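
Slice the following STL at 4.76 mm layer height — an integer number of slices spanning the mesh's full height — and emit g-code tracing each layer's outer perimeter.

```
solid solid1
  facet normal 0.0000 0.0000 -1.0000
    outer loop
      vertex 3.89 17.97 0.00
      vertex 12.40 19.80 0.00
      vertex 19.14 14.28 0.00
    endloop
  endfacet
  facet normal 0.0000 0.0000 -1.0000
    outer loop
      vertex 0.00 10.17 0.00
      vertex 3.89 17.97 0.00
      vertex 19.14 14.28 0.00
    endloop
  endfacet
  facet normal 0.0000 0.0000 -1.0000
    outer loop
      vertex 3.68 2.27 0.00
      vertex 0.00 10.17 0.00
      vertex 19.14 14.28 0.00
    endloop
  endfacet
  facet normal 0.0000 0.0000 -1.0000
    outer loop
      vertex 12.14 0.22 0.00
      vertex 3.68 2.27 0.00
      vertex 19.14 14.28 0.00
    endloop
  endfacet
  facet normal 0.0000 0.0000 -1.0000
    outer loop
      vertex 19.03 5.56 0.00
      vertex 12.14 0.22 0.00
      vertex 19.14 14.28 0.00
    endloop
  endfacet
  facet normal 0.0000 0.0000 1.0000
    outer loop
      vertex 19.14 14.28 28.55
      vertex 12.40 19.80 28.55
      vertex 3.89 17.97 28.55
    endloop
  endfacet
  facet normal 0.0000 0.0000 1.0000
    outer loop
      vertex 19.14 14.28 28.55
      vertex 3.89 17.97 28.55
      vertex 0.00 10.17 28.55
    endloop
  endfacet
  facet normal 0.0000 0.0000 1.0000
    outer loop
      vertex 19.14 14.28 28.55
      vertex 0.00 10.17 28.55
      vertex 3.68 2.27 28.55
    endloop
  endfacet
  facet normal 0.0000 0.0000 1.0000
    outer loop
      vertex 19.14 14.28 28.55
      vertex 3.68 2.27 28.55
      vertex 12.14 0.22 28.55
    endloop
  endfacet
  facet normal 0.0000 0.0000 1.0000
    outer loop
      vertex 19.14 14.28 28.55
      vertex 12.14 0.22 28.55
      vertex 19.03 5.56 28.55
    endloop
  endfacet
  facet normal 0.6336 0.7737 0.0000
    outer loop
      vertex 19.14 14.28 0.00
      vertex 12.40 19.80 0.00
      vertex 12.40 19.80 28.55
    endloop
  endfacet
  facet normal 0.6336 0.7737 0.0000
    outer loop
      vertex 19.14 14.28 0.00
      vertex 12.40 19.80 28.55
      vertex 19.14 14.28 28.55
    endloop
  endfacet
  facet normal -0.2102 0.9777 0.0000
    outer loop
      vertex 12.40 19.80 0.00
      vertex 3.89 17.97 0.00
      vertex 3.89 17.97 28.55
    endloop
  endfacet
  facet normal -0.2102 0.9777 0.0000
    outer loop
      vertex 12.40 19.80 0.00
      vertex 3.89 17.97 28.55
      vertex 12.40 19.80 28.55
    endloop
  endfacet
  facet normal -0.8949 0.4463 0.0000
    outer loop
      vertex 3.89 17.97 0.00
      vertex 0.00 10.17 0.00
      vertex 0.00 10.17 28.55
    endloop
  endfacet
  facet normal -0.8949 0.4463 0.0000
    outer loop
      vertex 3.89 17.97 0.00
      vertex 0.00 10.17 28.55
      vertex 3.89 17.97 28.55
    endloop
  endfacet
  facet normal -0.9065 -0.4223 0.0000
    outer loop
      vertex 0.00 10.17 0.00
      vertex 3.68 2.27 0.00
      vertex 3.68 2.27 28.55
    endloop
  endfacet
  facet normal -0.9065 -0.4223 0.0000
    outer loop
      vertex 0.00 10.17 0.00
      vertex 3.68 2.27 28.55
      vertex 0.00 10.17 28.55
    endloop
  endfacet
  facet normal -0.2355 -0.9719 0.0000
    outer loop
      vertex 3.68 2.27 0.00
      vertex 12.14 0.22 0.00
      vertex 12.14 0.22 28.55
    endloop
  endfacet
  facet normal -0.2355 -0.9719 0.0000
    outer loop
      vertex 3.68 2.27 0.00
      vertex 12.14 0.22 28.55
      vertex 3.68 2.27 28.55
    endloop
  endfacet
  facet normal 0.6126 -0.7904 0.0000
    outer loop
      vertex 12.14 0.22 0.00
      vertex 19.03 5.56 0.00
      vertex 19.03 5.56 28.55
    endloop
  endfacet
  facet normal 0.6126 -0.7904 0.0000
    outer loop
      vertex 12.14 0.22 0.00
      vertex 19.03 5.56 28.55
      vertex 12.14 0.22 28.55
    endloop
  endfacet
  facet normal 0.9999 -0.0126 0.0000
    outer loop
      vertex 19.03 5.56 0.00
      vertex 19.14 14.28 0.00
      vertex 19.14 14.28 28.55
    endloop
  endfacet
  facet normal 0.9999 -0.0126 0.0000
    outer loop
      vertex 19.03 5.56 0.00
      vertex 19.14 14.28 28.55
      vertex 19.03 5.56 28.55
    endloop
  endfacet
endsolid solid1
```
; perimeter-only toolpath
G21 ; units = mm
G90 ; absolute positioning
G28 ; home
; layer 1
G0 Z4.76
G0 X19.14 Y14.28
G1 X12.40 Y19.80
G1 X3.89 Y17.97
G1 X0.00 Y10.17
G1 X3.68 Y2.27
G1 X12.14 Y0.22
G1 X19.03 Y5.56
G1 X19.14 Y14.28
; layer 2
G0 Z9.52
G0 X19.14 Y14.28
G1 X12.40 Y19.80
G1 X3.89 Y17.97
G1 X0.00 Y10.17
G1 X3.68 Y2.27
G1 X12.14 Y0.22
G1 X19.03 Y5.56
G1 X19.14 Y14.28
; layer 3
G0 Z14.28
G0 X19.14 Y14.28
G1 X12.40 Y19.80
G1 X3.89 Y17.97
G1 X0.00 Y10.17
G1 X3.68 Y2.27
G1 X12.14 Y0.22
G1 X19.03 Y5.56
G1 X19.14 Y14.28
; layer 4
G0 Z19.03
G0 X19.14 Y14.28
G1 X12.40 Y19.80
G1 X3.89 Y17.97
G1 X0.00 Y10.17
G1 X3.68 Y2.27
G1 X12.14 Y0.22
G1 X19.03 Y5.56
G1 X19.14 Y14.28
; layer 5
G0 Z23.79
G0 X19.14 Y14.28
G1 X12.40 Y19.80
G1 X3.89 Y17.97
G1 X0.00 Y10.17
G1 X3.68 Y2.27
G1 X12.14 Y0.22
G1 X19.03 Y5.56
G1 X19.14 Y14.28
; layer 6
G0 Z28.55
G0 X19.14 Y14.28
G1 X12.40 Y19.80
G1 X3.89 Y17.97
G1 X0.00 Y10.17
G1 X3.68 Y2.27
G1 X12.14 Y0.22
G1 X19.03 Y5.56
G1 X19.14 Y14.28
M2 ; end

The solid is a regular 7-sided prism (a cylinder approximated with 7 flat sides), circumscribed radius ≈ 10 mm, height ≈ 28.6 mm. Slicing at Δz = 4.76 mm — 6 equal slices spanning the solid's height, so layer i sits at z = i·h/6 — gives 6 non-empty perimeters. Each is a 7-segment closed polygon; G0 lifts to the layer z and rapids to the start vertex, then G1 traces the edges.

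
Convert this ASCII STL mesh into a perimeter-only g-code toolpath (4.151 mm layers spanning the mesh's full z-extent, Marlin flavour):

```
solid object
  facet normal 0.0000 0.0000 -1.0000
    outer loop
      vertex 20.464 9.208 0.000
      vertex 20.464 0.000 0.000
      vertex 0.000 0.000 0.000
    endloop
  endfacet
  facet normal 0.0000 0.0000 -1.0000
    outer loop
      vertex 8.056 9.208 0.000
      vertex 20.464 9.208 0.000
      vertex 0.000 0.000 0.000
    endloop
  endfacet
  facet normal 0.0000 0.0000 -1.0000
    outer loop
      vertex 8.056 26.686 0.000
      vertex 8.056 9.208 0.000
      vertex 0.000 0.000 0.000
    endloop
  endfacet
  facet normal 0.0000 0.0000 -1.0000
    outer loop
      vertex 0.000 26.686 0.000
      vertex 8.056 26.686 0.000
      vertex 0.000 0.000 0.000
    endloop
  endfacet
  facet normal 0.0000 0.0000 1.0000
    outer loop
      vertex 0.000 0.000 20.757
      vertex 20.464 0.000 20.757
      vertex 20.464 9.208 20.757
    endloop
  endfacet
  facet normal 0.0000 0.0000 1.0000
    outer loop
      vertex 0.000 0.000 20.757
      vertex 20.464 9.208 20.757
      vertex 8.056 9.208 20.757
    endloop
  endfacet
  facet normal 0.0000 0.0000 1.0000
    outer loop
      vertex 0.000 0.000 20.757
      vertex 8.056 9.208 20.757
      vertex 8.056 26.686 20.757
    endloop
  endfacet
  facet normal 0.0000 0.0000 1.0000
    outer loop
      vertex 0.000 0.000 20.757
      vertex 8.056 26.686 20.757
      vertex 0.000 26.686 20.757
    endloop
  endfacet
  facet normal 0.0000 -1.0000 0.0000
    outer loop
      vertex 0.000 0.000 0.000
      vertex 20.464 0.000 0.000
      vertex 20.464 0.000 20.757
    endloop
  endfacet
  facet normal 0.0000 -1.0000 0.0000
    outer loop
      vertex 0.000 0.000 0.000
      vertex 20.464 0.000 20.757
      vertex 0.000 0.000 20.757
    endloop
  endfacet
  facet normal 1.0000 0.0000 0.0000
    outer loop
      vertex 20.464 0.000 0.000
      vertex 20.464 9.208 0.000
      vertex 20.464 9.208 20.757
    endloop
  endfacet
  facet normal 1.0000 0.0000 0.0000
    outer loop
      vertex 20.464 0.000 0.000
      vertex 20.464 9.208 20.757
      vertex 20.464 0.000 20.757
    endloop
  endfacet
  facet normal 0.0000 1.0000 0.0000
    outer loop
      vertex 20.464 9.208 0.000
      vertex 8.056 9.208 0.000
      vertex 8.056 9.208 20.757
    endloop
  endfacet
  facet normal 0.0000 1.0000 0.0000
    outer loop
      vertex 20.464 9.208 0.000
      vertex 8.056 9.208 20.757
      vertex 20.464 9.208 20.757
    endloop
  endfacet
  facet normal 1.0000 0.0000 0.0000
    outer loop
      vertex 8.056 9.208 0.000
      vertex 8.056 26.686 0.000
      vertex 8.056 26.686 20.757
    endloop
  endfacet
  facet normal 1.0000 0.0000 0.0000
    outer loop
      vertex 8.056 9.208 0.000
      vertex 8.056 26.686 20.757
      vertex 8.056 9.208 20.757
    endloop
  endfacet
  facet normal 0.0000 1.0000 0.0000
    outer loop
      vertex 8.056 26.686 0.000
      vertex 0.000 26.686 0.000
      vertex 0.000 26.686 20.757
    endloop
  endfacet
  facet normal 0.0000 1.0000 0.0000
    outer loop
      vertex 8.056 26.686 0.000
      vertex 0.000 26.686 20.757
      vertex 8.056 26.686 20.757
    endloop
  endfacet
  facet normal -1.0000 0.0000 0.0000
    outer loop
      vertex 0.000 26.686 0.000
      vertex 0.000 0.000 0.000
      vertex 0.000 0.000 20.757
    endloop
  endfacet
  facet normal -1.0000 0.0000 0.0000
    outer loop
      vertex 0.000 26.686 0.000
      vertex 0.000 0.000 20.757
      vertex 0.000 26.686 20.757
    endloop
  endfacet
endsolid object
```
; perimeter-only toolpath
G21 ; units = mm
G90 ; absolute positioning
G28 ; home
; layer 1
G0 Z4.151
G0 X0.000 Y0.000
G1 X20.464 Y0.000
G1 X20.464 Y9.208
G1 X8.056 Y9.208
G1 X8.056 Y26.686
G1 X0.000 Y26.686
G1 X0.000 Y0.000
; layer 2
G0 Z8.303
G0 X0.000 Y0.000
G1 X20.464 Y0.000
G1 X20.464 Y9.208
G1 X8.056 Y9.208
G1 X8.056 Y26.686
G1 X0.000 Y26.686
G1 X0.000 Y0.000
; layer 3
G0 Z12.454
G0 X0.000 Y0.000
G1 X20.464 Y0.000
G1 X20.464 Y9.208
G1 X8.056 Y9.208
G1 X8.056 Y26.686
G1 X0.000 Y26.686
G1 X0.000 Y0.000
; layer 4
G0 Z16.606
G0 X0.000 Y0.000
G1 X20.464 Y0.000
G1 X20.464 Y9.208
G1 X8.056 Y9.208
G1 X8.056 Y26.686
G1 X0.000 Y26.686
G1 X0.000 Y0.000
; layer 5
G0 Z20.757
G0 X0.000 Y0.000
G1 X20.464 Y0.000
G1 X20.464 Y9.208
G1 X8.056 Y9.208
G1 X8.056 Y26.686
G1 X0.000 Y26.686
G1 X0.000 Y0.000
M2 ; end

The solid is an L-shaped prism: outer 20.5 × 26.7 mm, arm thicknesses ≈ 9.21 mm (horizontal) and 8.06 mm (vertical), extruded 20.8 mm in z. Slicing at Δz = 4.151 mm — 5 equal slices spanning the solid's height, so layer i sits at z = i·h/5 — gives 5 non-empty perimeters. Each is a 6-segment closed polygon; G0 lifts to the layer z and rapids to the start vertex, then G1 traces the edges.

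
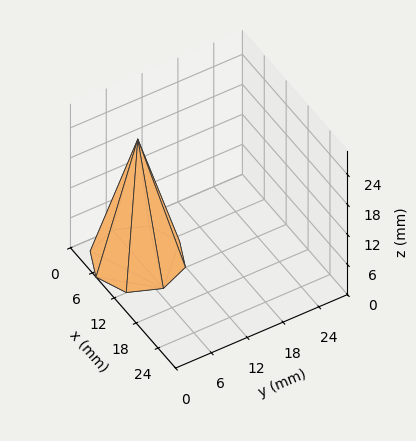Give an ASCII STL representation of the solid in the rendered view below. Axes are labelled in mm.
Reading the render: the shape is a regular 8-sided pyramid, base circumscribed radius ≈ 7 mm, apex at z ≈ 24 mm (dimensions read to the nearest mm from the axis ticks). For the STL, each face is triangulated and given an outward normal.

solid part
  facet normal 0.0000 0.0000 -1.0000
    outer loop
      vertex 7.00 14.00 0.00
      vertex 11.95 11.95 0.00
      vertex 14.00 7.00 0.00
    endloop
  endfacet
  facet normal 0.0000 0.0000 -1.0000
    outer loop
      vertex 2.05 11.95 0.00
      vertex 7.00 14.00 0.00
      vertex 14.00 7.00 0.00
    endloop
  endfacet
  facet normal 0.0000 0.0000 -1.0000
    outer loop
      vertex 0.00 7.00 0.00
      vertex 2.05 11.95 0.00
      vertex 14.00 7.00 0.00
    endloop
  endfacet
  facet normal 0.0000 0.0000 -1.0000
    outer loop
      vertex 2.05 2.05 0.00
      vertex 0.00 7.00 0.00
      vertex 14.00 7.00 0.00
    endloop
  endfacet
  facet normal 0.0000 0.0000 -1.0000
    outer loop
      vertex 7.00 0.00 0.00
      vertex 2.05 2.05 0.00
      vertex 14.00 7.00 0.00
    endloop
  endfacet
  facet normal 0.0000 0.0000 -1.0000
    outer loop
      vertex 11.95 2.05 0.00
      vertex 7.00 0.00 0.00
      vertex 14.00 7.00 0.00
    endloop
  endfacet
  facet normal 0.8921 0.3694 0.2602
    outer loop
      vertex 14.00 7.00 0.00
      vertex 11.95 11.95 0.00
      vertex 7.00 7.00 24.00
    endloop
  endfacet
  facet normal 0.3694 0.8921 0.2602
    outer loop
      vertex 11.95 11.95 0.00
      vertex 7.00 14.00 0.00
      vertex 7.00 7.00 24.00
    endloop
  endfacet
  facet normal -0.3694 0.8921 0.2602
    outer loop
      vertex 7.00 14.00 0.00
      vertex 2.05 11.95 0.00
      vertex 7.00 7.00 24.00
    endloop
  endfacet
  facet normal -0.8921 0.3694 0.2602
    outer loop
      vertex 2.05 11.95 0.00
      vertex 0.00 7.00 0.00
      vertex 7.00 7.00 24.00
    endloop
  endfacet
  facet normal -0.8921 -0.3694 0.2602
    outer loop
      vertex 0.00 7.00 0.00
      vertex 2.05 2.05 0.00
      vertex 7.00 7.00 24.00
    endloop
  endfacet
  facet normal -0.3694 -0.8921 0.2602
    outer loop
      vertex 2.05 2.05 0.00
      vertex 7.00 0.00 0.00
      vertex 7.00 7.00 24.00
    endloop
  endfacet
  facet normal 0.3694 -0.8921 0.2602
    outer loop
      vertex 7.00 0.00 0.00
      vertex 11.95 2.05 0.00
      vertex 7.00 7.00 24.00
    endloop
  endfacet
  facet normal 0.8921 -0.3694 0.2602
    outer loop
      vertex 11.95 2.05 0.00
      vertex 14.00 7.00 0.00
      vertex 7.00 7.00 24.00
    endloop
  endfacet
endsolid part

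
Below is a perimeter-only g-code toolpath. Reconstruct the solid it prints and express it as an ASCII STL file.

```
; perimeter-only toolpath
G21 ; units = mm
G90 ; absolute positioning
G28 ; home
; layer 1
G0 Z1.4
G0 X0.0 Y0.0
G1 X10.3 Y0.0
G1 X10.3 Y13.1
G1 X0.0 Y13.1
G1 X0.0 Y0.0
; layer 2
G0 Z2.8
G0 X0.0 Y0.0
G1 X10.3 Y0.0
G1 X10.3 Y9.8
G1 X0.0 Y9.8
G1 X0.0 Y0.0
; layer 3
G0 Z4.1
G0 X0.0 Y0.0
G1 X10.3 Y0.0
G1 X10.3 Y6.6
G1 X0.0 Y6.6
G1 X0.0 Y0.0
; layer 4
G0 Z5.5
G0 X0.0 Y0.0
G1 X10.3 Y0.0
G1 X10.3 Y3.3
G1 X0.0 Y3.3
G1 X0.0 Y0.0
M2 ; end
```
solid part
  facet normal 0.0000 0.0000 -1.0000
    outer loop
      vertex 10.3 16.4 0.0
      vertex 10.3 0.0 0.0
      vertex 0.0 0.0 0.0
    endloop
  endfacet
  facet normal 0.0000 0.0000 -1.0000
    outer loop
      vertex 0.0 16.4 0.0
      vertex 10.3 16.4 0.0
      vertex 0.0 0.0 0.0
    endloop
  endfacet
  facet normal 0.0000 -1.0000 0.0000
    outer loop
      vertex 0.0 0.0 0.0
      vertex 10.3 0.0 0.0
      vertex 10.3 0.0 6.9
    endloop
  endfacet
  facet normal 0.0000 -1.0000 0.0000
    outer loop
      vertex 0.0 0.0 0.0
      vertex 10.3 0.0 6.9
      vertex 0.0 0.0 6.9
    endloop
  endfacet
  facet normal 0.0000 0.3878 0.9217
    outer loop
      vertex 0.0 0.0 6.9
      vertex 10.3 0.0 6.9
      vertex 10.3 16.4 0.0
    endloop
  endfacet
  facet normal 0.0000 0.3878 0.9217
    outer loop
      vertex 0.0 0.0 6.9
      vertex 10.3 16.4 0.0
      vertex 0.0 16.4 0.0
    endloop
  endfacet
  facet normal -1.0000 0.0000 0.0000
    outer loop
      vertex 0.0 0.0 6.9
      vertex 0.0 16.4 0.0
      vertex 0.0 0.0 0.0
    endloop
  endfacet
  facet normal 1.0000 0.0000 0.0000
    outer loop
      vertex 10.3 0.0 0.0
      vertex 10.3 16.4 0.0
      vertex 10.3 0.0 6.9
    endloop
  endfacet
endsolid part

The G0 Z moves step by Δz≈1.4 mm. The G1 loops shrink linearly with z, so the solid tapers from its base footprint up to z≈6.9. Closing with a flat bottom cap and the tapered top and triangulating gives 8 facets — a wedge (ramp): 10.3 × 16.4 mm base, rising to 6.9 mm along the y=0 edge and sloping linearly to z=0 at y=16.4.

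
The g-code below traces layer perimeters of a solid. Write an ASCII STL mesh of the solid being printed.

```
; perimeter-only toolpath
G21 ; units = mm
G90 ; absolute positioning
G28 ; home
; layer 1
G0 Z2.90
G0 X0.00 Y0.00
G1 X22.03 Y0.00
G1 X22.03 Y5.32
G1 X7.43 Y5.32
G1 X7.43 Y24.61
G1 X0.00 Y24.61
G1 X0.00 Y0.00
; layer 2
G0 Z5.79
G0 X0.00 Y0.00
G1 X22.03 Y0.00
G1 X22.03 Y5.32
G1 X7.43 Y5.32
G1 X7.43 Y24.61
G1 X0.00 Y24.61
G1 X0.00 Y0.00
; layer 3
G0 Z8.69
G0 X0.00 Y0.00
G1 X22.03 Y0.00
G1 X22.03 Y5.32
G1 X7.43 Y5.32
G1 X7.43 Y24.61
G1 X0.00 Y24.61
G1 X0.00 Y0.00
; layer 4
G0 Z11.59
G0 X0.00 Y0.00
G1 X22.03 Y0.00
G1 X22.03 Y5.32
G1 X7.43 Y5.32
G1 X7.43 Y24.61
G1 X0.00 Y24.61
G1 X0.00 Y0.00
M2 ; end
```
solid part
  facet normal 0.0000 0.0000 -1.0000
    outer loop
      vertex 22.03 5.32 0.00
      vertex 22.03 0.00 0.00
      vertex 0.00 0.00 0.00
    endloop
  endfacet
  facet normal 0.0000 0.0000 -1.0000
    outer loop
      vertex 7.43 5.32 0.00
      vertex 22.03 5.32 0.00
      vertex 0.00 0.00 0.00
    endloop
  endfacet
  facet normal 0.0000 0.0000 -1.0000
    outer loop
      vertex 7.43 24.61 0.00
      vertex 7.43 5.32 0.00
      vertex 0.00 0.00 0.00
    endloop
  endfacet
  facet normal 0.0000 0.0000 -1.0000
    outer loop
      vertex 0.00 24.61 0.00
      vertex 7.43 24.61 0.00
      vertex 0.00 0.00 0.00
    endloop
  endfacet
  facet normal 0.0000 0.0000 1.0000
    outer loop
      vertex 0.00 0.00 11.59
      vertex 22.03 0.00 11.59
      vertex 22.03 5.32 11.59
    endloop
  endfacet
  facet normal 0.0000 0.0000 1.0000
    outer loop
      vertex 0.00 0.00 11.59
      vertex 22.03 5.32 11.59
      vertex 7.43 5.32 11.59
    endloop
  endfacet
  facet normal 0.0000 0.0000 1.0000
    outer loop
      vertex 0.00 0.00 11.59
      vertex 7.43 5.32 11.59
      vertex 7.43 24.61 11.59
    endloop
  endfacet
  facet normal 0.0000 0.0000 1.0000
    outer loop
      vertex 0.00 0.00 11.59
      vertex 7.43 24.61 11.59
      vertex 0.00 24.61 11.59
    endloop
  endfacet
  facet normal 0.0000 -1.0000 0.0000
    outer loop
      vertex 0.00 0.00 0.00
      vertex 22.03 0.00 0.00
      vertex 22.03 0.00 11.59
    endloop
  endfacet
  facet normal 0.0000 -1.0000 0.0000
    outer loop
      vertex 0.00 0.00 0.00
      vertex 22.03 0.00 11.59
      vertex 0.00 0.00 11.59
    endloop
  endfacet
  facet normal 1.0000 0.0000 0.0000
    outer loop
      vertex 22.03 0.00 0.00
      vertex 22.03 5.32 0.00
      vertex 22.03 5.32 11.59
    endloop
  endfacet
  facet normal 1.0000 0.0000 0.0000
    outer loop
      vertex 22.03 0.00 0.00
      vertex 22.03 5.32 11.59
      vertex 22.03 0.00 11.59
    endloop
  endfacet
  facet normal 0.0000 1.0000 0.0000
    outer loop
      vertex 22.03 5.32 0.00
      vertex 7.43 5.32 0.00
      vertex 7.43 5.32 11.59
    endloop
  endfacet
  facet normal 0.0000 1.0000 0.0000
    outer loop
      vertex 22.03 5.32 0.00
      vertex 7.43 5.32 11.59
      vertex 22.03 5.32 11.59
    endloop
  endfacet
  facet normal 1.0000 0.0000 0.0000
    outer loop
      vertex 7.43 5.32 0.00
      vertex 7.43 24.61 0.00
      vertex 7.43 24.61 11.59
    endloop
  endfacet
  facet normal 1.0000 0.0000 0.0000
    outer loop
      vertex 7.43 5.32 0.00
      vertex 7.43 24.61 11.59
      vertex 7.43 5.32 11.59
    endloop
  endfacet
  facet normal 0.0000 1.0000 0.0000
    outer loop
      vertex 7.43 24.61 0.00
      vertex 0.00 24.61 0.00
      vertex 0.00 24.61 11.59
    endloop
  endfacet
  facet normal 0.0000 1.0000 0.0000
    outer loop
      vertex 7.43 24.61 0.00
      vertex 0.00 24.61 11.59
      vertex 7.43 24.61 11.59
    endloop
  endfacet
  facet normal -1.0000 0.0000 0.0000
    outer loop
      vertex 0.00 24.61 0.00
      vertex 0.00 0.00 0.00
      vertex 0.00 0.00 11.59
    endloop
  endfacet
  facet normal -1.0000 0.0000 0.0000
    outer loop
      vertex 0.00 24.61 0.00
      vertex 0.00 0.00 11.59
      vertex 0.00 24.61 11.59
    endloop
  endfacet
endsolid part

The G0 Z moves step by Δz≈2.90 mm. Every layer's G1 loop is the same polygon, so the solid is a straight extrusion of it from z=0 to z≈11.6. Closing with flat bottom and top caps and triangulating gives 20 facets — an L-shaped prism: outer 22 × 24.6 mm, arm thicknesses ≈ 5.32 mm (horizontal) and 7.43 mm (vertical), extruded 11.6 mm in z.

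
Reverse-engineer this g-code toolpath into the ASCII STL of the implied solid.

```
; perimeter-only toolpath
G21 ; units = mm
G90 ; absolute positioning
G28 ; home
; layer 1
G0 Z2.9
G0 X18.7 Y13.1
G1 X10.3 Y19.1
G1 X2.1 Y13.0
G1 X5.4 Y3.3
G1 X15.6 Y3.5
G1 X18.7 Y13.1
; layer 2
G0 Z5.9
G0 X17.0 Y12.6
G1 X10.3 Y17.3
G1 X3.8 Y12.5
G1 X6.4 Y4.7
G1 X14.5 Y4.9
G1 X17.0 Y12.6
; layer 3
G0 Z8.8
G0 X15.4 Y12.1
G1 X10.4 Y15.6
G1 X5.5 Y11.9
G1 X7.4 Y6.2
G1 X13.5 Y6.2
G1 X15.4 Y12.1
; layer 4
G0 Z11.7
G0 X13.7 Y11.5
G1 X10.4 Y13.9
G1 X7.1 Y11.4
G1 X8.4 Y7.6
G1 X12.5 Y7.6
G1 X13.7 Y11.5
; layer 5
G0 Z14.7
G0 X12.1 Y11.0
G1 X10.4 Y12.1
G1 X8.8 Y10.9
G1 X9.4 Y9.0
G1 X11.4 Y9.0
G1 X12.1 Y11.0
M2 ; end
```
solid part
  facet normal 0.0000 0.0000 -1.0000
    outer loop
      vertex 0.5 13.5 0.0
      vertex 10.3 20.8 0.0
      vertex 20.3 13.7 0.0
    endloop
  endfacet
  facet normal 0.0000 0.0000 -1.0000
    outer loop
      vertex 4.4 1.9 0.0
      vertex 0.5 13.5 0.0
      vertex 20.3 13.7 0.0
    endloop
  endfacet
  facet normal 0.0000 0.0000 -1.0000
    outer loop
      vertex 16.6 2.1 0.0
      vertex 4.4 1.9 0.0
      vertex 20.3 13.7 0.0
    endloop
  endfacet
  facet normal 0.5222 0.7355 0.4317
    outer loop
      vertex 20.3 13.7 0.0
      vertex 10.3 20.8 0.0
      vertex 10.4 10.4 17.6
    endloop
  endfacet
  facet normal -0.5391 0.7238 0.4307
    outer loop
      vertex 10.3 20.8 0.0
      vertex 0.5 13.5 0.0
      vertex 10.4 10.4 17.6
    endloop
  endfacet
  facet normal -0.8555 -0.2876 0.4306
    outer loop
      vertex 0.5 13.5 0.0
      vertex 4.4 1.9 0.0
      vertex 10.4 10.4 17.6
    endloop
  endfacet
  facet normal 0.0148 -0.9023 0.4308
    outer loop
      vertex 4.4 1.9 0.0
      vertex 16.6 2.1 0.0
      vertex 10.4 10.4 17.6
    endloop
  endfacet
  facet normal 0.8593 -0.2741 0.4319
    outer loop
      vertex 16.6 2.1 0.0
      vertex 20.3 13.7 0.0
      vertex 10.4 10.4 17.6
    endloop
  endfacet
endsolid part

The G0 Z moves step by Δz≈2.9 mm. The G1 loops shrink linearly with z, so the solid tapers from its base footprint up to z≈17.6. Closing with a flat bottom cap and the tapered top and triangulating gives 8 facets — a regular 5-sided pyramid, base circumscribed radius ≈ 10.4 mm, apex at z ≈ 17.6 mm.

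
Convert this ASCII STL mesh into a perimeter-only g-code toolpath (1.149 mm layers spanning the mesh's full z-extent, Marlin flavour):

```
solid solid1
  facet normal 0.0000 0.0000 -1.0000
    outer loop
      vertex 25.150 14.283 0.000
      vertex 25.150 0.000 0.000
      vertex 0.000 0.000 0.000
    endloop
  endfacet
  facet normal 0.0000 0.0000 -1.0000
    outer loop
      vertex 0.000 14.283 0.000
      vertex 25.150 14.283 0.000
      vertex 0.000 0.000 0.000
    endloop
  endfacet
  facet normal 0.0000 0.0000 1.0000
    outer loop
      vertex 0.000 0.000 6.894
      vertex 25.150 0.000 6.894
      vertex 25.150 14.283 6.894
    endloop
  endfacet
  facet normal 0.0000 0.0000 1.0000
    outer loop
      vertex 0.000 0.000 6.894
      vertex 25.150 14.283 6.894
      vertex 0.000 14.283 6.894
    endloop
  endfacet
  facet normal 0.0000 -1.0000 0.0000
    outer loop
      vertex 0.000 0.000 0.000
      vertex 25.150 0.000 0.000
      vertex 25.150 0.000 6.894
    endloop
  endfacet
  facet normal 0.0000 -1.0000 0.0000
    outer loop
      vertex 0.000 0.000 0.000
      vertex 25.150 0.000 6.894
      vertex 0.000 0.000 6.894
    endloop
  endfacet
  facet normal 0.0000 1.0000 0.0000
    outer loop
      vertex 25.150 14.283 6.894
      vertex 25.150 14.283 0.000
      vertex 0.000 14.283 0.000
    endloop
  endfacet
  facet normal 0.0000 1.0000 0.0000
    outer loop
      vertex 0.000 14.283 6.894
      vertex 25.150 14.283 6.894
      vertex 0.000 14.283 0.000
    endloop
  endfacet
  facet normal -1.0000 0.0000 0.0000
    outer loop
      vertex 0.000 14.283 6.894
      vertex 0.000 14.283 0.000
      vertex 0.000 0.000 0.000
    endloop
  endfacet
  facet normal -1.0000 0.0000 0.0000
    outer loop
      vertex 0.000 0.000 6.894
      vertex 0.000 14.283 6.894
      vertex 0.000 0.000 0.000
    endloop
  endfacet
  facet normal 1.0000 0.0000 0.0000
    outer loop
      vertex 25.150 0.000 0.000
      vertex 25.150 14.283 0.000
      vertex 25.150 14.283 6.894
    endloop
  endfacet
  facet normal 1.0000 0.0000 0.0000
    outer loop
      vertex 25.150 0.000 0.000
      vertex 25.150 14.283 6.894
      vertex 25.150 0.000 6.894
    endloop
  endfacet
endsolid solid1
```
; perimeter-only toolpath
G21 ; units = mm
G90 ; absolute positioning
G28 ; home
; layer 1
G0 Z1.149
G0 X0.000 Y0.000
G1 X25.150 Y0.000
G1 X25.150 Y14.283
G1 X0.000 Y14.283
G1 X0.000 Y0.000
; layer 2
G0 Z2.298
G0 X0.000 Y0.000
G1 X25.150 Y0.000
G1 X25.150 Y14.283
G1 X0.000 Y14.283
G1 X0.000 Y0.000
; layer 3
G0 Z3.447
G0 X0.000 Y0.000
G1 X25.150 Y0.000
G1 X25.150 Y14.283
G1 X0.000 Y14.283
G1 X0.000 Y0.000
; layer 4
G0 Z4.596
G0 X0.000 Y0.000
G1 X25.150 Y0.000
G1 X25.150 Y14.283
G1 X0.000 Y14.283
G1 X0.000 Y0.000
; layer 5
G0 Z5.745
G0 X0.000 Y0.000
G1 X25.150 Y0.000
G1 X25.150 Y14.283
G1 X0.000 Y14.283
G1 X0.000 Y0.000
; layer 6
G0 Z6.894
G0 X0.000 Y0.000
G1 X25.150 Y0.000
G1 X25.150 Y14.283
G1 X0.000 Y14.283
G1 X0.000 Y0.000
M2 ; end

The solid is a rectangular box, roughly 25.1 × 14.3 mm footprint and 6.89 mm tall. Slicing at Δz = 1.149 mm — 6 equal slices spanning the solid's height, so layer i sits at z = i·h/6 — gives 6 non-empty perimeters. Each is a 4-segment closed polygon; G0 lifts to the layer z and rapids to the start vertex, then G1 traces the edges.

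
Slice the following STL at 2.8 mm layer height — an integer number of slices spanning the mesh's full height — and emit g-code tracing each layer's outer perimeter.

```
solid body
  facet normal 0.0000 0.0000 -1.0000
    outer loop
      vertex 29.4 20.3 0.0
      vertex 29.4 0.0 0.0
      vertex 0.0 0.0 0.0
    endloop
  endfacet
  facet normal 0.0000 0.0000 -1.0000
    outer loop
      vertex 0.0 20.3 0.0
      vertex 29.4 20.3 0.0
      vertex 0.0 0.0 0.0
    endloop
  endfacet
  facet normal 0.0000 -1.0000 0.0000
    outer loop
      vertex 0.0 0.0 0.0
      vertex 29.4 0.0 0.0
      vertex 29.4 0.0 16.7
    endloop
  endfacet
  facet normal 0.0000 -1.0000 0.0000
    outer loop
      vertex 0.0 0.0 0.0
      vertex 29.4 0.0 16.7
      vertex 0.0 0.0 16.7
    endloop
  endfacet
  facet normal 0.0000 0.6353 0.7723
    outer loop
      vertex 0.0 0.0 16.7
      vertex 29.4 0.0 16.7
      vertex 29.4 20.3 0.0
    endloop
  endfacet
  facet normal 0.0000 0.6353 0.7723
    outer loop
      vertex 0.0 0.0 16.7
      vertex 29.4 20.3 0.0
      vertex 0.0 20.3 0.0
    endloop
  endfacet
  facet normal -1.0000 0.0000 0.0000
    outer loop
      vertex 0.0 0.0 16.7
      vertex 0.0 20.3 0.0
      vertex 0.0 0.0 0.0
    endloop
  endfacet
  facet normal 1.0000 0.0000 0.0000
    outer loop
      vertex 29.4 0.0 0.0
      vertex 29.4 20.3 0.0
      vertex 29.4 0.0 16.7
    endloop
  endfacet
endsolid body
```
; perimeter-only toolpath
G21 ; units = mm
G90 ; absolute positioning
G28 ; home
; layer 1
G0 Z2.8
G0 X0.0 Y0.0
G1 X29.4 Y0.0
G1 X29.4 Y16.9
G1 X0.0 Y16.9
G1 X0.0 Y0.0
; layer 2
G0 Z5.6
G0 X0.0 Y0.0
G1 X29.4 Y0.0
G1 X29.4 Y13.5
G1 X0.0 Y13.5
G1 X0.0 Y0.0
; layer 3
G0 Z8.3
G0 X0.0 Y0.0
G1 X29.4 Y0.0
G1 X29.4 Y10.2
G1 X0.0 Y10.2
G1 X0.0 Y0.0
; layer 4
G0 Z11.1
G0 X0.0 Y0.0
G1 X29.4 Y0.0
G1 X29.4 Y6.8
G1 X0.0 Y6.8
G1 X0.0 Y0.0
; layer 5
G0 Z13.9
G0 X0.0 Y0.0
G1 X29.4 Y0.0
G1 X29.4 Y3.4
G1 X0.0 Y3.4
G1 X0.0 Y0.0
M2 ; end

The solid is a wedge (ramp): 29.4 × 20.3 mm base, rising to 16.7 mm along the y=0 edge and sloping linearly to z=0 at y=20.3. Slicing at Δz = 2.8 mm — 6 equal slices spanning the solid's height, so layer i sits at z = i·h/6 — gives 5 non-empty perimeters. Each is a 4-segment closed polygon; G0 lifts to the layer z and rapids to the start vertex, then G1 traces the edges. The cross-section shrinks linearly with z (the slice at the apex is degenerate and omitted).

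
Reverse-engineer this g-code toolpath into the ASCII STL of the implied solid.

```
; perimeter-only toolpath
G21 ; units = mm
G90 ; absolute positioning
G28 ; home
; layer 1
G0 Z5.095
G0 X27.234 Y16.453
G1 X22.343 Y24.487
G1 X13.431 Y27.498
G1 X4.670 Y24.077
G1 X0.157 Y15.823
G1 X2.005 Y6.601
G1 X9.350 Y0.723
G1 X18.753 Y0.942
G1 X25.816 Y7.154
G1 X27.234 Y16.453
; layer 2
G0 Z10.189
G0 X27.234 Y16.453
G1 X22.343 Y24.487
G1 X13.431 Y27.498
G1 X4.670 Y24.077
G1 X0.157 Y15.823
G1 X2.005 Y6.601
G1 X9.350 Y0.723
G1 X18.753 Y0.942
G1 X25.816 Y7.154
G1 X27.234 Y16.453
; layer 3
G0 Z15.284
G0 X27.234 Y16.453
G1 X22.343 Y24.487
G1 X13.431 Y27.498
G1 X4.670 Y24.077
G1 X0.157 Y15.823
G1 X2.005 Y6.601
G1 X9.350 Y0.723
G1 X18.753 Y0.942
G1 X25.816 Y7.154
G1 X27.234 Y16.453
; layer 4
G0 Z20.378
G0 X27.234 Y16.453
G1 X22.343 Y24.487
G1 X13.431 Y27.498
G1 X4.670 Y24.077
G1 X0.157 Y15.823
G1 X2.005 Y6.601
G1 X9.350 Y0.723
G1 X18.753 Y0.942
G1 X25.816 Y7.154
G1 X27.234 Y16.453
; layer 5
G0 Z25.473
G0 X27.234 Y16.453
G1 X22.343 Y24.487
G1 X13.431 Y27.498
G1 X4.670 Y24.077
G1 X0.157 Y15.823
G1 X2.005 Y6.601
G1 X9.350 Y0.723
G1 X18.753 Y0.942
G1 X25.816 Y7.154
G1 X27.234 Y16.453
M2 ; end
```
solid part
  facet normal 0.0000 0.0000 -1.0000
    outer loop
      vertex 13.431 27.498 0.000
      vertex 22.343 24.487 0.000
      vertex 27.234 16.453 0.000
    endloop
  endfacet
  facet normal 0.0000 0.0000 -1.0000
    outer loop
      vertex 4.670 24.077 0.000
      vertex 13.431 27.498 0.000
      vertex 27.234 16.453 0.000
    endloop
  endfacet
  facet normal 0.0000 0.0000 -1.0000
    outer loop
      vertex 0.157 15.823 0.000
      vertex 4.670 24.077 0.000
      vertex 27.234 16.453 0.000
    endloop
  endfacet
  facet normal 0.0000 0.0000 -1.0000
    outer loop
      vertex 2.005 6.601 0.000
      vertex 0.157 15.823 0.000
      vertex 27.234 16.453 0.000
    endloop
  endfacet
  facet normal 0.0000 0.0000 -1.0000
    outer loop
      vertex 9.350 0.723 0.000
      vertex 2.005 6.601 0.000
      vertex 27.234 16.453 0.000
    endloop
  endfacet
  facet normal 0.0000 0.0000 -1.0000
    outer loop
      vertex 18.753 0.942 0.000
      vertex 9.350 0.723 0.000
      vertex 27.234 16.453 0.000
    endloop
  endfacet
  facet normal 0.0000 0.0000 -1.0000
    outer loop
      vertex 25.816 7.154 0.000
      vertex 18.753 0.942 0.000
      vertex 27.234 16.453 0.000
    endloop
  endfacet
  facet normal 0.0000 0.0000 1.0000
    outer loop
      vertex 27.234 16.453 25.473
      vertex 22.343 24.487 25.473
      vertex 13.431 27.498 25.473
    endloop
  endfacet
  facet normal 0.0000 0.0000 1.0000
    outer loop
      vertex 27.234 16.453 25.473
      vertex 13.431 27.498 25.473
      vertex 4.670 24.077 25.473
    endloop
  endfacet
  facet normal 0.0000 0.0000 1.0000
    outer loop
      vertex 27.234 16.453 25.473
      vertex 4.670 24.077 25.473
      vertex 0.157 15.823 25.473
    endloop
  endfacet
  facet normal 0.0000 0.0000 1.0000
    outer loop
      vertex 27.234 16.453 25.473
      vertex 0.157 15.823 25.473
      vertex 2.005 6.601 25.473
    endloop
  endfacet
  facet normal 0.0000 0.0000 1.0000
    outer loop
      vertex 27.234 16.453 25.473
      vertex 2.005 6.601 25.473
      vertex 9.350 0.723 25.473
    endloop
  endfacet
  facet normal 0.0000 0.0000 1.0000
    outer loop
      vertex 27.234 16.453 25.473
      vertex 9.350 0.723 25.473
      vertex 18.753 0.942 25.473
    endloop
  endfacet
  facet normal 0.0000 0.0000 1.0000
    outer loop
      vertex 27.234 16.453 25.473
      vertex 18.753 0.942 25.473
      vertex 25.816 7.154 25.473
    endloop
  endfacet
  facet normal 0.8542 0.5200 0.0000
    outer loop
      vertex 27.234 16.453 0.000
      vertex 22.343 24.487 0.000
      vertex 22.343 24.487 25.473
    endloop
  endfacet
  facet normal 0.8542 0.5200 0.0000
    outer loop
      vertex 27.234 16.453 0.000
      vertex 22.343 24.487 25.473
      vertex 27.234 16.453 25.473
    endloop
  endfacet
  facet normal 0.3201 0.9474 0.0000
    outer loop
      vertex 22.343 24.487 0.000
      vertex 13.431 27.498 0.000
      vertex 13.431 27.498 25.473
    endloop
  endfacet
  facet normal 0.3201 0.9474 0.0000
    outer loop
      vertex 22.343 24.487 0.000
      vertex 13.431 27.498 25.473
      vertex 22.343 24.487 25.473
    endloop
  endfacet
  facet normal -0.3637 0.9315 0.0000
    outer loop
      vertex 13.431 27.498 0.000
      vertex 4.670 24.077 0.000
      vertex 4.670 24.077 25.473
    endloop
  endfacet
  facet normal -0.3637 0.9315 0.0000
    outer loop
      vertex 13.431 27.498 0.000
      vertex 4.670 24.077 25.473
      vertex 13.431 27.498 25.473
    endloop
  endfacet
  facet normal -0.8774 0.4797 0.0000
    outer loop
      vertex 4.670 24.077 0.000
      vertex 0.157 15.823 0.000
      vertex 0.157 15.823 25.473
    endloop
  endfacet
  facet normal -0.8774 0.4797 0.0000
    outer loop
      vertex 4.670 24.077 0.000
      vertex 0.157 15.823 25.473
      vertex 4.670 24.077 25.473
    endloop
  endfacet
  facet normal -0.9805 -0.1965 0.0000
    outer loop
      vertex 0.157 15.823 0.000
      vertex 2.005 6.601 0.000
      vertex 2.005 6.601 25.473
    endloop
  endfacet
  facet normal -0.9805 -0.1965 0.0000
    outer loop
      vertex 0.157 15.823 0.000
      vertex 2.005 6.601 25.473
      vertex 0.157 15.823 25.473
    endloop
  endfacet
  facet normal -0.6248 -0.7808 0.0000
    outer loop
      vertex 2.005 6.601 0.000
      vertex 9.350 0.723 0.000
      vertex 9.350 0.723 25.473
    endloop
  endfacet
  facet normal -0.6248 -0.7808 0.0000
    outer loop
      vertex 2.005 6.601 0.000
      vertex 9.350 0.723 25.473
      vertex 2.005 6.601 25.473
    endloop
  endfacet
  facet normal 0.0233 -0.9997 0.0000
    outer loop
      vertex 9.350 0.723 0.000
      vertex 18.753 0.942 0.000
      vertex 18.753 0.942 25.473
    endloop
  endfacet
  facet normal 0.0233 -0.9997 0.0000
    outer loop
      vertex 9.350 0.723 0.000
      vertex 18.753 0.942 25.473
      vertex 9.350 0.723 25.473
    endloop
  endfacet
  facet normal 0.6604 -0.7509 0.0000
    outer loop
      vertex 18.753 0.942 0.000
      vertex 25.816 7.154 0.000
      vertex 25.816 7.154 25.473
    endloop
  endfacet
  facet normal 0.6604 -0.7509 0.0000
    outer loop
      vertex 18.753 0.942 0.000
      vertex 25.816 7.154 25.473
      vertex 18.753 0.942 25.473
    endloop
  endfacet
  facet normal 0.9886 -0.1507 0.0000
    outer loop
      vertex 25.816 7.154 0.000
      vertex 27.234 16.453 0.000
      vertex 27.234 16.453 25.473
    endloop
  endfacet
  facet normal 0.9886 -0.1507 0.0000
    outer loop
      vertex 25.816 7.154 0.000
      vertex 27.234 16.453 25.473
      vertex 25.816 7.154 25.473
    endloop
  endfacet
endsolid part

The G0 Z moves step by Δz≈5.095 mm. Every layer's G1 loop is the same polygon, so the solid is a straight extrusion of it from z=0 to z≈25.5. Closing with flat bottom and top caps and triangulating gives 32 facets — a regular 9-sided prism (a cylinder approximated with 9 flat sides), circumscribed radius ≈ 13.8 mm, height ≈ 25.5 mm.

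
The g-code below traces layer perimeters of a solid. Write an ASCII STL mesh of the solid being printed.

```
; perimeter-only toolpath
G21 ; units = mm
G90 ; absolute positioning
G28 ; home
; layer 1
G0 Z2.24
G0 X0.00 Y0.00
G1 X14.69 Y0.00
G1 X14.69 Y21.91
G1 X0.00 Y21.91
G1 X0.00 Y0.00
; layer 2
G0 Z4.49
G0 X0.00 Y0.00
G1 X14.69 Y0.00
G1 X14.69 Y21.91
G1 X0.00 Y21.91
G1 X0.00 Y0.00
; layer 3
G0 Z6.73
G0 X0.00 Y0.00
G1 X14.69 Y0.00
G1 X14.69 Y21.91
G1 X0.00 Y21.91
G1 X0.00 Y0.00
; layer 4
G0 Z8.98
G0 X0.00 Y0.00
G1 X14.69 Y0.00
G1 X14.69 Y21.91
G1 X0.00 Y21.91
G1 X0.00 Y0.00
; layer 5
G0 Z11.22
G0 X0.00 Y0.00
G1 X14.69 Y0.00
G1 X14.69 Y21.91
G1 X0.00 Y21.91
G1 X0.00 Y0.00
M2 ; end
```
solid part
  facet normal 0.0000 0.0000 -1.0000
    outer loop
      vertex 14.69 21.91 0.00
      vertex 14.69 0.00 0.00
      vertex 0.00 0.00 0.00
    endloop
  endfacet
  facet normal 0.0000 0.0000 -1.0000
    outer loop
      vertex 0.00 21.91 0.00
      vertex 14.69 21.91 0.00
      vertex 0.00 0.00 0.00
    endloop
  endfacet
  facet normal 0.0000 0.0000 1.0000
    outer loop
      vertex 0.00 0.00 11.22
      vertex 14.69 0.00 11.22
      vertex 14.69 21.91 11.22
    endloop
  endfacet
  facet normal 0.0000 0.0000 1.0000
    outer loop
      vertex 0.00 0.00 11.22
      vertex 14.69 21.91 11.22
      vertex 0.00 21.91 11.22
    endloop
  endfacet
  facet normal 0.0000 -1.0000 0.0000
    outer loop
      vertex 0.00 0.00 0.00
      vertex 14.69 0.00 0.00
      vertex 14.69 0.00 11.22
    endloop
  endfacet
  facet normal 0.0000 -1.0000 0.0000
    outer loop
      vertex 0.00 0.00 0.00
      vertex 14.69 0.00 11.22
      vertex 0.00 0.00 11.22
    endloop
  endfacet
  facet normal 0.0000 1.0000 0.0000
    outer loop
      vertex 14.69 21.91 11.22
      vertex 14.69 21.91 0.00
      vertex 0.00 21.91 0.00
    endloop
  endfacet
  facet normal 0.0000 1.0000 0.0000
    outer loop
      vertex 0.00 21.91 11.22
      vertex 14.69 21.91 11.22
      vertex 0.00 21.91 0.00
    endloop
  endfacet
  facet normal -1.0000 0.0000 0.0000
    outer loop
      vertex 0.00 21.91 11.22
      vertex 0.00 21.91 0.00
      vertex 0.00 0.00 0.00
    endloop
  endfacet
  facet normal -1.0000 0.0000 0.0000
    outer loop
      vertex 0.00 0.00 11.22
      vertex 0.00 21.91 11.22
      vertex 0.00 0.00 0.00
    endloop
  endfacet
  facet normal 1.0000 0.0000 0.0000
    outer loop
      vertex 14.69 0.00 0.00
      vertex 14.69 21.91 0.00
      vertex 14.69 21.91 11.22
    endloop
  endfacet
  facet normal 1.0000 0.0000 0.0000
    outer loop
      vertex 14.69 0.00 0.00
      vertex 14.69 21.91 11.22
      vertex 14.69 0.00 11.22
    endloop
  endfacet
endsolid part

The G0 Z moves step by Δz≈2.24 mm. Every layer's G1 loop is the same polygon, so the solid is a straight extrusion of it from z=0 to z≈11.2. Closing with flat bottom and top caps and triangulating gives 12 facets — a rectangular box, roughly 14.7 × 21.9 mm footprint and 11.2 mm tall.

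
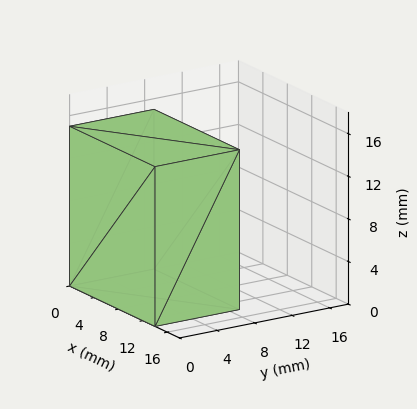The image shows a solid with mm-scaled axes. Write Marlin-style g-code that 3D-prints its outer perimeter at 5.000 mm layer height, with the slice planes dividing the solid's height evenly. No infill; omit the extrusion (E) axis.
Reading the render: the shape is a rectangular box, roughly 14 × 9 mm footprint and 15 mm tall (dimensions read to the nearest mm from the axis ticks). For the g-code, the solid's height is divided into equal slices at the stated Δz and each level perimeter traced with G1 moves after a G0 lift.

; perimeter-only toolpath
G21 ; units = mm
G90 ; absolute positioning
G28 ; home
; layer 1
G0 Z5.000
G0 X0.000 Y0.000
G1 X14.000 Y0.000
G1 X14.000 Y9.000
G1 X0.000 Y9.000
G1 X0.000 Y0.000
; layer 2
G0 Z10.000
G0 X0.000 Y0.000
G1 X14.000 Y0.000
G1 X14.000 Y9.000
G1 X0.000 Y9.000
G1 X0.000 Y0.000
; layer 3
G0 Z15.000
G0 X0.000 Y0.000
G1 X14.000 Y0.000
G1 X14.000 Y9.000
G1 X0.000 Y9.000
G1 X0.000 Y0.000
M2 ; end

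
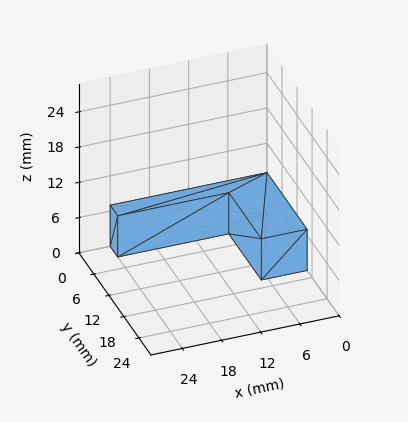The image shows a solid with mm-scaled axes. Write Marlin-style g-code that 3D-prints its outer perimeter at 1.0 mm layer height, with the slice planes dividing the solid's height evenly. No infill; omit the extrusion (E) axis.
Reading the render: the shape is an L-shaped prism: outer 24 × 16 mm, arm thicknesses ≈ 3 mm (horizontal) and 7 mm (vertical), extruded 7 mm in z (dimensions read to the nearest mm from the axis ticks). For the g-code, the solid's height is divided into equal slices at the stated Δz and each level perimeter traced with G1 moves after a G0 lift.

; perimeter-only toolpath
G21 ; units = mm
G90 ; absolute positioning
G28 ; home
; layer 1
G0 Z1.0
G0 X0.0 Y0.0
G1 X24.0 Y0.0
G1 X24.0 Y3.0
G1 X7.0 Y3.0
G1 X7.0 Y16.0
G1 X0.0 Y16.0
G1 X0.0 Y0.0
; layer 2
G0 Z2.0
G0 X0.0 Y0.0
G1 X24.0 Y0.0
G1 X24.0 Y3.0
G1 X7.0 Y3.0
G1 X7.0 Y16.0
G1 X0.0 Y16.0
G1 X0.0 Y0.0
; layer 3
G0 Z3.0
G0 X0.0 Y0.0
G1 X24.0 Y0.0
G1 X24.0 Y3.0
G1 X7.0 Y3.0
G1 X7.0 Y16.0
G1 X0.0 Y16.0
G1 X0.0 Y0.0
; layer 4
G0 Z4.0
G0 X0.0 Y0.0
G1 X24.0 Y0.0
G1 X24.0 Y3.0
G1 X7.0 Y3.0
G1 X7.0 Y16.0
G1 X0.0 Y16.0
G1 X0.0 Y0.0
; layer 5
G0 Z5.0
G0 X0.0 Y0.0
G1 X24.0 Y0.0
G1 X24.0 Y3.0
G1 X7.0 Y3.0
G1 X7.0 Y16.0
G1 X0.0 Y16.0
G1 X0.0 Y0.0
; layer 6
G0 Z6.0
G0 X0.0 Y0.0
G1 X24.0 Y0.0
G1 X24.0 Y3.0
G1 X7.0 Y3.0
G1 X7.0 Y16.0
G1 X0.0 Y16.0
G1 X0.0 Y0.0
; layer 7
G0 Z7.0
G0 X0.0 Y0.0
G1 X24.0 Y0.0
G1 X24.0 Y3.0
G1 X7.0 Y3.0
G1 X7.0 Y16.0
G1 X0.0 Y16.0
G1 X0.0 Y0.0
M2 ; end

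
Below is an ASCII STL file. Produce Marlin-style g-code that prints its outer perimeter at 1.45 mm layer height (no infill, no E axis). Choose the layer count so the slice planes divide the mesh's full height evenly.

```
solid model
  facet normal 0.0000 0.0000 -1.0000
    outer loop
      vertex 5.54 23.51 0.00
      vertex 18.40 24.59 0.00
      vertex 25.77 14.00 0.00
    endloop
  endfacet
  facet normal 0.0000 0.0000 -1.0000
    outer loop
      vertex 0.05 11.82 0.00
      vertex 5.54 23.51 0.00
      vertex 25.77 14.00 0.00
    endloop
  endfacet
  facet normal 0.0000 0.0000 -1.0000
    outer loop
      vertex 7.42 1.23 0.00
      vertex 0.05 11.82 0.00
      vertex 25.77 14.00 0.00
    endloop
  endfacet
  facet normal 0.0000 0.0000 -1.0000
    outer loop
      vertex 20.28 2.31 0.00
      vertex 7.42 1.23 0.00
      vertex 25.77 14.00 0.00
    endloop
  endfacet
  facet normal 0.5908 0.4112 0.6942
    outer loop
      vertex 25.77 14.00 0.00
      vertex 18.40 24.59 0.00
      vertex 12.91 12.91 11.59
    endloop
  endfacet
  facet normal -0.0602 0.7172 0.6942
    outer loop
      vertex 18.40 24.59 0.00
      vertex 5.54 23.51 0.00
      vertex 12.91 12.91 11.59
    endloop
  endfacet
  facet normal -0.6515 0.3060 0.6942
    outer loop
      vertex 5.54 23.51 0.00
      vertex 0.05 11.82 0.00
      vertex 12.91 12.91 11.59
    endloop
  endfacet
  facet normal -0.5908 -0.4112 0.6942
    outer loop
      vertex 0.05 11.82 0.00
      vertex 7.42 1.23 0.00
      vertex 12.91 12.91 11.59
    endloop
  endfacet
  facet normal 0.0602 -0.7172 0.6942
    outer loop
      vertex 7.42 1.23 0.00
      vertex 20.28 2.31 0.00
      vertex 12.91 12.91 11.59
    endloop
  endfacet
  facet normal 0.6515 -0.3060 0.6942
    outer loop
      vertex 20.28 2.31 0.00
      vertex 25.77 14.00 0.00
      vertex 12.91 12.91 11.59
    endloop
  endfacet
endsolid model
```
; perimeter-only toolpath
G21 ; units = mm
G90 ; absolute positioning
G28 ; home
; layer 1
G0 Z1.45
G0 X24.16 Y13.86
G1 X17.71 Y23.13
G1 X6.46 Y22.19
G1 X1.66 Y11.96
G1 X8.11 Y2.69
G1 X19.36 Y3.64
G1 X24.16 Y13.86
; layer 2
G0 Z2.90
G0 X22.55 Y13.73
G1 X17.03 Y21.67
G1 X7.38 Y20.86
G1 X3.27 Y12.09
G1 X8.79 Y4.15
G1 X18.44 Y4.96
G1 X22.55 Y13.73
; layer 3
G0 Z4.35
G0 X20.95 Y13.59
G1 X16.34 Y20.21
G1 X8.30 Y19.54
G1 X4.87 Y12.23
G1 X9.48 Y5.61
G1 X17.52 Y6.29
G1 X20.95 Y13.59
; layer 4
G0 Z5.79
G0 X19.34 Y13.46
G1 X15.65 Y18.75
G1 X9.22 Y18.21
G1 X6.48 Y12.37
G1 X10.16 Y7.07
G1 X16.59 Y7.61
G1 X19.34 Y13.46
; layer 5
G0 Z7.24
G0 X17.73 Y13.32
G1 X14.97 Y17.29
G1 X10.15 Y16.88
G1 X8.09 Y12.50
G1 X10.85 Y8.53
G1 X15.67 Y8.93
G1 X17.73 Y13.32
; layer 6
G0 Z8.69
G0 X16.12 Y13.18
G1 X14.28 Y15.83
G1 X11.07 Y15.56
G1 X9.69 Y12.64
G1 X11.54 Y9.99
G1 X14.75 Y10.26
G1 X16.12 Y13.18
; layer 7
G0 Z10.14
G0 X14.52 Y13.05
G1 X13.60 Y14.37
G1 X11.99 Y14.24
G1 X11.30 Y12.77
G1 X12.22 Y11.45
G1 X13.83 Y11.59
G1 X14.52 Y13.05
M2 ; end

The solid is a regular 6-sided pyramid, base circumscribed radius ≈ 12.9 mm, apex at z ≈ 11.6 mm. Slicing at Δz = 1.45 mm — 8 equal slices spanning the solid's height, so layer i sits at z = i·h/8 — gives 7 non-empty perimeters. Each is a 6-segment closed polygon; G0 lifts to the layer z and rapids to the start vertex, then G1 traces the edges. The cross-section shrinks linearly with z (the slice at the apex is degenerate and omitted).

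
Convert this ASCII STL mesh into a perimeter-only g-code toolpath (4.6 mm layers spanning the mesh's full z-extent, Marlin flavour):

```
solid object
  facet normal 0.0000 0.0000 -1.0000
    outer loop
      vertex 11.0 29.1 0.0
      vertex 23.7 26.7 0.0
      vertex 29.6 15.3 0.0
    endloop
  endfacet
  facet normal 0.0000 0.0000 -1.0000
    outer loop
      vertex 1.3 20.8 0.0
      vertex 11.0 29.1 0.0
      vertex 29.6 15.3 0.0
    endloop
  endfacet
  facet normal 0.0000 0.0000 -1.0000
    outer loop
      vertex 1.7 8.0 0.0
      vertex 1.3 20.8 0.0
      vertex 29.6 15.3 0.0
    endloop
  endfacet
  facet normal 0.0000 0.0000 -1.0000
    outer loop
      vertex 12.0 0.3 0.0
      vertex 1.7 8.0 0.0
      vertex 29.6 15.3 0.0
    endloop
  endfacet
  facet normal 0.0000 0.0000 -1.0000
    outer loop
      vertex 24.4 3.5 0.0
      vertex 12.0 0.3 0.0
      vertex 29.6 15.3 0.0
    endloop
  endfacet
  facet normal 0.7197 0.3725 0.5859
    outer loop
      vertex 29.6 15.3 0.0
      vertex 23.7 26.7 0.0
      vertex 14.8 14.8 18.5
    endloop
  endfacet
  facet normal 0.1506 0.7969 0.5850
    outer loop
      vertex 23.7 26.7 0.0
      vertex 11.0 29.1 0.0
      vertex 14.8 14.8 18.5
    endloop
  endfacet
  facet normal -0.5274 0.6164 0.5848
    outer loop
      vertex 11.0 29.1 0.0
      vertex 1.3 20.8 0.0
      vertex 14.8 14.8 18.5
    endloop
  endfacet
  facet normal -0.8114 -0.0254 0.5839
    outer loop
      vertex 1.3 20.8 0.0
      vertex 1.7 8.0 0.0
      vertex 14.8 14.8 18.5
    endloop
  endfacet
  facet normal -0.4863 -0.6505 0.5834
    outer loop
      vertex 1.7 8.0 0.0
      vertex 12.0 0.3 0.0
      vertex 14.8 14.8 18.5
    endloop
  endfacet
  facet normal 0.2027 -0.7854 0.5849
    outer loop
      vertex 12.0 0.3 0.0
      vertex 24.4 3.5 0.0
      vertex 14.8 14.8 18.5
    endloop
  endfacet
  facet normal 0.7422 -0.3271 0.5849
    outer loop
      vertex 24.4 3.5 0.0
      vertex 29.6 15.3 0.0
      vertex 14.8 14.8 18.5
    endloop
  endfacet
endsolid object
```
; perimeter-only toolpath
G21 ; units = mm
G90 ; absolute positioning
G28 ; home
; layer 1
G0 Z4.6
G0 X25.9 Y15.2
G1 X21.5 Y23.7
G1 X11.9 Y25.5
G1 X4.7 Y19.3
G1 X5.0 Y9.7
G1 X12.7 Y3.9
G1 X22.0 Y6.3
G1 X25.9 Y15.2
; layer 2
G0 Z9.2
G0 X22.2 Y15.1
G1 X19.2 Y20.8
G1 X12.9 Y22.0
G1 X8.1 Y17.8
G1 X8.2 Y11.4
G1 X13.4 Y7.6
G1 X19.6 Y9.2
G1 X22.2 Y15.1
; layer 3
G0 Z13.9
G0 X18.5 Y14.9
G1 X17.0 Y17.8
G1 X13.9 Y18.4
G1 X11.4 Y16.3
G1 X11.5 Y13.1
G1 X14.1 Y11.2
G1 X17.2 Y12.0
G1 X18.5 Y14.9
M2 ; end

The solid is a regular 7-sided pyramid, base circumscribed radius ≈ 14.8 mm, apex at z ≈ 18.5 mm. Slicing at Δz = 4.6 mm — 4 equal slices spanning the solid's height, so layer i sits at z = i·h/4 — gives 3 non-empty perimeters. Each is a 7-segment closed polygon; G0 lifts to the layer z and rapids to the start vertex, then G1 traces the edges. The cross-section shrinks linearly with z (the slice at the apex is degenerate and omitted).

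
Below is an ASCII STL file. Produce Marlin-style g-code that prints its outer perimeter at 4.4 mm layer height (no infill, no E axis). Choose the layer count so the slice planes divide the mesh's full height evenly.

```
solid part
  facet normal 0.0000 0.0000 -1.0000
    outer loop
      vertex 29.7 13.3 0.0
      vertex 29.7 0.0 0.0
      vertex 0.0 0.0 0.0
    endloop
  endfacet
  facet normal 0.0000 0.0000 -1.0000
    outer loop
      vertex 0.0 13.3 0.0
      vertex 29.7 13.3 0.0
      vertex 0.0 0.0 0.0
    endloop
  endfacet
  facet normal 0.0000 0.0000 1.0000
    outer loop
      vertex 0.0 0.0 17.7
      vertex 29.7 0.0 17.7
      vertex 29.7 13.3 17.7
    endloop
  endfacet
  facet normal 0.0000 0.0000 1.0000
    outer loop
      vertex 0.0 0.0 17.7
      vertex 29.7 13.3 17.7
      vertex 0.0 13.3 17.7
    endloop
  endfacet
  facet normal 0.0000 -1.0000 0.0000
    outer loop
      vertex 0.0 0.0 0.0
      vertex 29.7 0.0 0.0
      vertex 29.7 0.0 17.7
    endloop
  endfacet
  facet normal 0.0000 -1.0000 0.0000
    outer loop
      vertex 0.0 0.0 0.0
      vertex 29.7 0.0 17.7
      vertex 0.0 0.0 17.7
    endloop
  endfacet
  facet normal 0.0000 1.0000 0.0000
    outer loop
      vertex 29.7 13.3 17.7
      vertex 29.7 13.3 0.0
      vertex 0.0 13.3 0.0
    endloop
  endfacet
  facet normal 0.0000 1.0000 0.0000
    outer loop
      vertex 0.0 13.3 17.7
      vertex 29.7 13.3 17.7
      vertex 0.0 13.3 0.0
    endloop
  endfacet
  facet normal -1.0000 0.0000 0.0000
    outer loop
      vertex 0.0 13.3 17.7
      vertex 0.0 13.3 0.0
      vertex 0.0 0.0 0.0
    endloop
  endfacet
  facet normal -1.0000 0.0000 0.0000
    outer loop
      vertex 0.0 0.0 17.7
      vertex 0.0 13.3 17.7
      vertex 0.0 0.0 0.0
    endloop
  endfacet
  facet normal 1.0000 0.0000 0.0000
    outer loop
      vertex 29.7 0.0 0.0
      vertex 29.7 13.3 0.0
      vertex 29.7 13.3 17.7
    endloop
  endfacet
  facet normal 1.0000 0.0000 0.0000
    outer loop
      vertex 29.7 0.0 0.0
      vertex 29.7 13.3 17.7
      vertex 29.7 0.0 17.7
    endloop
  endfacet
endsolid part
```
; perimeter-only toolpath
G21 ; units = mm
G90 ; absolute positioning
G28 ; home
; layer 1
G0 Z4.4
G0 X0.0 Y0.0
G1 X29.7 Y0.0
G1 X29.7 Y13.3
G1 X0.0 Y13.3
G1 X0.0 Y0.0
; layer 2
G0 Z8.8
G0 X0.0 Y0.0
G1 X29.7 Y0.0
G1 X29.7 Y13.3
G1 X0.0 Y13.3
G1 X0.0 Y0.0
; layer 3
G0 Z13.3
G0 X0.0 Y0.0
G1 X29.7 Y0.0
G1 X29.7 Y13.3
G1 X0.0 Y13.3
G1 X0.0 Y0.0
; layer 4
G0 Z17.7
G0 X0.0 Y0.0
G1 X29.7 Y0.0
G1 X29.7 Y13.3
G1 X0.0 Y13.3
G1 X0.0 Y0.0
M2 ; end

The solid is a rectangular box, roughly 29.7 × 13.3 mm footprint and 17.7 mm tall. Slicing at Δz = 4.4 mm — 4 equal slices spanning the solid's height, so layer i sits at z = i·h/4 — gives 4 non-empty perimeters. Each is a 4-segment closed polygon; G0 lifts to the layer z and rapids to the start vertex, then G1 traces the edges.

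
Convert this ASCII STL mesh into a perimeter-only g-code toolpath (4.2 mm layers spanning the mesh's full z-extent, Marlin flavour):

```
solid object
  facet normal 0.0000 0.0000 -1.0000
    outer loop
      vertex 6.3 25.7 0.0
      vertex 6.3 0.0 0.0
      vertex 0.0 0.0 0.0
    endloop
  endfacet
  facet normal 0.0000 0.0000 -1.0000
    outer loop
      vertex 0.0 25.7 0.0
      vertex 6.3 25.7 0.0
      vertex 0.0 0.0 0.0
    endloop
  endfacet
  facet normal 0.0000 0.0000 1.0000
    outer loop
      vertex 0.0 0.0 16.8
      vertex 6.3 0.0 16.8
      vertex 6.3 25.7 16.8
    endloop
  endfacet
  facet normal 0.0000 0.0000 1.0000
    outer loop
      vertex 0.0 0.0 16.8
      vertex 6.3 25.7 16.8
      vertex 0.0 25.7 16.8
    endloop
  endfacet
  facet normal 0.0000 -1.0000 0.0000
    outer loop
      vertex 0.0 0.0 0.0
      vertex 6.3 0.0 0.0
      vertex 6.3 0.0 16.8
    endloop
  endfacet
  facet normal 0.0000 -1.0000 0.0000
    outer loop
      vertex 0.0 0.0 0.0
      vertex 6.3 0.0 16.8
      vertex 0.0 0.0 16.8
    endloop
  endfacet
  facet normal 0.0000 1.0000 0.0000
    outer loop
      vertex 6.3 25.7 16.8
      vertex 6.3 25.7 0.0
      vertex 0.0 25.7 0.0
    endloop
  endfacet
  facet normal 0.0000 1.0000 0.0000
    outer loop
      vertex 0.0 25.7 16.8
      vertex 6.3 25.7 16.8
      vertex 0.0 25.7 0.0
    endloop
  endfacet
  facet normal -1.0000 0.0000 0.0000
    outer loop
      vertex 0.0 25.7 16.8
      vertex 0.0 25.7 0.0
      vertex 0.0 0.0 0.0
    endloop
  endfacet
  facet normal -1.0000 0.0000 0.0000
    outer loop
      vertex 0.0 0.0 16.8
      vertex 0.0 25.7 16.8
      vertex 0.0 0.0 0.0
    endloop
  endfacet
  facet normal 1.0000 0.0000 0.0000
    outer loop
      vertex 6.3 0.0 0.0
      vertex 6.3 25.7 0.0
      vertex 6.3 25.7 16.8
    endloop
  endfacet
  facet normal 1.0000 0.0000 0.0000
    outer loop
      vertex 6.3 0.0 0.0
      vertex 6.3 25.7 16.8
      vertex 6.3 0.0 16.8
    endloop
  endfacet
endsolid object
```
; perimeter-only toolpath
G21 ; units = mm
G90 ; absolute positioning
G28 ; home
; layer 1
G0 Z4.2
G0 X0.0 Y0.0
G1 X6.3 Y0.0
G1 X6.3 Y25.7
G1 X0.0 Y25.7
G1 X0.0 Y0.0
; layer 2
G0 Z8.4
G0 X0.0 Y0.0
G1 X6.3 Y0.0
G1 X6.3 Y25.7
G1 X0.0 Y25.7
G1 X0.0 Y0.0
; layer 3
G0 Z12.6
G0 X0.0 Y0.0
G1 X6.3 Y0.0
G1 X6.3 Y25.7
G1 X0.0 Y25.7
G1 X0.0 Y0.0
; layer 4
G0 Z16.8
G0 X0.0 Y0.0
G1 X6.3 Y0.0
G1 X6.3 Y25.7
G1 X0.0 Y25.7
G1 X0.0 Y0.0
M2 ; end

The solid is a rectangular box, roughly 6.3 × 25.7 mm footprint and 16.8 mm tall. Slicing at Δz = 4.2 mm — 4 equal slices spanning the solid's height, so layer i sits at z = i·h/4 — gives 4 non-empty perimeters. Each is a 4-segment closed polygon; G0 lifts to the layer z and rapids to the start vertex, then G1 traces the edges.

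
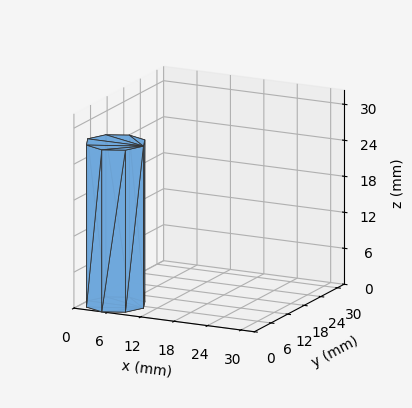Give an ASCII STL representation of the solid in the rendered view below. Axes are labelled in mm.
Reading the render: the shape is a regular 8-sided prism (a cylinder approximated with 8 flat sides), circumscribed radius ≈ 5 mm, height ≈ 27 mm (dimensions read to the nearest mm from the axis ticks). For the STL, each face is triangulated and given an outward normal.

solid part
  facet normal 0.0000 0.0000 -1.0000
    outer loop
      vertex 5.0 10.0 0.0
      vertex 8.5 8.5 0.0
      vertex 10.0 5.0 0.0
    endloop
  endfacet
  facet normal 0.0000 0.0000 -1.0000
    outer loop
      vertex 1.5 8.5 0.0
      vertex 5.0 10.0 0.0
      vertex 10.0 5.0 0.0
    endloop
  endfacet
  facet normal 0.0000 0.0000 -1.0000
    outer loop
      vertex 0.0 5.0 0.0
      vertex 1.5 8.5 0.0
      vertex 10.0 5.0 0.0
    endloop
  endfacet
  facet normal 0.0000 0.0000 -1.0000
    outer loop
      vertex 1.5 1.5 0.0
      vertex 0.0 5.0 0.0
      vertex 10.0 5.0 0.0
    endloop
  endfacet
  facet normal 0.0000 0.0000 -1.0000
    outer loop
      vertex 5.0 0.0 0.0
      vertex 1.5 1.5 0.0
      vertex 10.0 5.0 0.0
    endloop
  endfacet
  facet normal 0.0000 0.0000 -1.0000
    outer loop
      vertex 8.5 1.5 0.0
      vertex 5.0 0.0 0.0
      vertex 10.0 5.0 0.0
    endloop
  endfacet
  facet normal 0.0000 0.0000 1.0000
    outer loop
      vertex 10.0 5.0 27.0
      vertex 8.5 8.5 27.0
      vertex 5.0 10.0 27.0
    endloop
  endfacet
  facet normal 0.0000 0.0000 1.0000
    outer loop
      vertex 10.0 5.0 27.0
      vertex 5.0 10.0 27.0
      vertex 1.5 8.5 27.0
    endloop
  endfacet
  facet normal 0.0000 0.0000 1.0000
    outer loop
      vertex 10.0 5.0 27.0
      vertex 1.5 8.5 27.0
      vertex 0.0 5.0 27.0
    endloop
  endfacet
  facet normal 0.0000 0.0000 1.0000
    outer loop
      vertex 10.0 5.0 27.0
      vertex 0.0 5.0 27.0
      vertex 1.5 1.5 27.0
    endloop
  endfacet
  facet normal 0.0000 0.0000 1.0000
    outer loop
      vertex 10.0 5.0 27.0
      vertex 1.5 1.5 27.0
      vertex 5.0 0.0 27.0
    endloop
  endfacet
  facet normal 0.0000 0.0000 1.0000
    outer loop
      vertex 10.0 5.0 27.0
      vertex 5.0 0.0 27.0
      vertex 8.5 1.5 27.0
    endloop
  endfacet
  facet normal 0.9191 0.3939 0.0000
    outer loop
      vertex 10.0 5.0 0.0
      vertex 8.5 8.5 0.0
      vertex 8.5 8.5 27.0
    endloop
  endfacet
  facet normal 0.9191 0.3939 0.0000
    outer loop
      vertex 10.0 5.0 0.0
      vertex 8.5 8.5 27.0
      vertex 10.0 5.0 27.0
    endloop
  endfacet
  facet normal 0.3939 0.9191 0.0000
    outer loop
      vertex 8.5 8.5 0.0
      vertex 5.0 10.0 0.0
      vertex 5.0 10.0 27.0
    endloop
  endfacet
  facet normal 0.3939 0.9191 0.0000
    outer loop
      vertex 8.5 8.5 0.0
      vertex 5.0 10.0 27.0
      vertex 8.5 8.5 27.0
    endloop
  endfacet
  facet normal -0.3939 0.9191 0.0000
    outer loop
      vertex 5.0 10.0 0.0
      vertex 1.5 8.5 0.0
      vertex 1.5 8.5 27.0
    endloop
  endfacet
  facet normal -0.3939 0.9191 0.0000
    outer loop
      vertex 5.0 10.0 0.0
      vertex 1.5 8.5 27.0
      vertex 5.0 10.0 27.0
    endloop
  endfacet
  facet normal -0.9191 0.3939 0.0000
    outer loop
      vertex 1.5 8.5 0.0
      vertex 0.0 5.0 0.0
      vertex 0.0 5.0 27.0
    endloop
  endfacet
  facet normal -0.9191 0.3939 0.0000
    outer loop
      vertex 1.5 8.5 0.0
      vertex 0.0 5.0 27.0
      vertex 1.5 8.5 27.0
    endloop
  endfacet
  facet normal -0.9191 -0.3939 0.0000
    outer loop
      vertex 0.0 5.0 0.0
      vertex 1.5 1.5 0.0
      vertex 1.5 1.5 27.0
    endloop
  endfacet
  facet normal -0.9191 -0.3939 0.0000
    outer loop
      vertex 0.0 5.0 0.0
      vertex 1.5 1.5 27.0
      vertex 0.0 5.0 27.0
    endloop
  endfacet
  facet normal -0.3939 -0.9191 0.0000
    outer loop
      vertex 1.5 1.5 0.0
      vertex 5.0 0.0 0.0
      vertex 5.0 0.0 27.0
    endloop
  endfacet
  facet normal -0.3939 -0.9191 0.0000
    outer loop
      vertex 1.5 1.5 0.0
      vertex 5.0 0.0 27.0
      vertex 1.5 1.5 27.0
    endloop
  endfacet
  facet normal 0.3939 -0.9191 0.0000
    outer loop
      vertex 5.0 0.0 0.0
      vertex 8.5 1.5 0.0
      vertex 8.5 1.5 27.0
    endloop
  endfacet
  facet normal 0.3939 -0.9191 0.0000
    outer loop
      vertex 5.0 0.0 0.0
      vertex 8.5 1.5 27.0
      vertex 5.0 0.0 27.0
    endloop
  endfacet
  facet normal 0.9191 -0.3939 0.0000
    outer loop
      vertex 8.5 1.5 0.0
      vertex 10.0 5.0 0.0
      vertex 10.0 5.0 27.0
    endloop
  endfacet
  facet normal 0.9191 -0.3939 0.0000
    outer loop
      vertex 8.5 1.5 0.0
      vertex 10.0 5.0 27.0
      vertex 8.5 1.5 27.0
    endloop
  endfacet
endsolid part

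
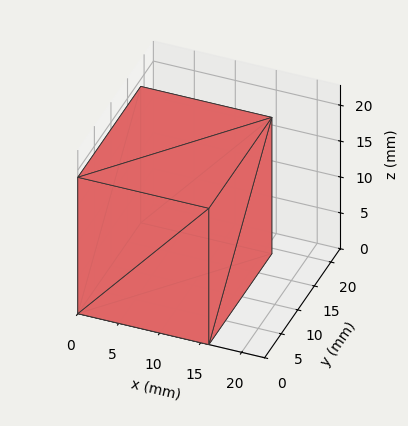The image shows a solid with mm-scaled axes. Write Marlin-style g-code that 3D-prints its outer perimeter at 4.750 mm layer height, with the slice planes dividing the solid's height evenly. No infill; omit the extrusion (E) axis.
Reading the render: the shape is a rectangular box, roughly 16 × 19 mm footprint and 19 mm tall (dimensions read to the nearest mm from the axis ticks). For the g-code, the solid's height is divided into equal slices at the stated Δz and each level perimeter traced with G1 moves after a G0 lift.

; perimeter-only toolpath
G21 ; units = mm
G90 ; absolute positioning
G28 ; home
; layer 1
G0 Z4.750
G0 X0.000 Y0.000
G1 X16.000 Y0.000
G1 X16.000 Y19.000
G1 X0.000 Y19.000
G1 X0.000 Y0.000
; layer 2
G0 Z9.500
G0 X0.000 Y0.000
G1 X16.000 Y0.000
G1 X16.000 Y19.000
G1 X0.000 Y19.000
G1 X0.000 Y0.000
; layer 3
G0 Z14.250
G0 X0.000 Y0.000
G1 X16.000 Y0.000
G1 X16.000 Y19.000
G1 X0.000 Y19.000
G1 X0.000 Y0.000
; layer 4
G0 Z19.000
G0 X0.000 Y0.000
G1 X16.000 Y0.000
G1 X16.000 Y19.000
G1 X0.000 Y19.000
G1 X0.000 Y0.000
M2 ; end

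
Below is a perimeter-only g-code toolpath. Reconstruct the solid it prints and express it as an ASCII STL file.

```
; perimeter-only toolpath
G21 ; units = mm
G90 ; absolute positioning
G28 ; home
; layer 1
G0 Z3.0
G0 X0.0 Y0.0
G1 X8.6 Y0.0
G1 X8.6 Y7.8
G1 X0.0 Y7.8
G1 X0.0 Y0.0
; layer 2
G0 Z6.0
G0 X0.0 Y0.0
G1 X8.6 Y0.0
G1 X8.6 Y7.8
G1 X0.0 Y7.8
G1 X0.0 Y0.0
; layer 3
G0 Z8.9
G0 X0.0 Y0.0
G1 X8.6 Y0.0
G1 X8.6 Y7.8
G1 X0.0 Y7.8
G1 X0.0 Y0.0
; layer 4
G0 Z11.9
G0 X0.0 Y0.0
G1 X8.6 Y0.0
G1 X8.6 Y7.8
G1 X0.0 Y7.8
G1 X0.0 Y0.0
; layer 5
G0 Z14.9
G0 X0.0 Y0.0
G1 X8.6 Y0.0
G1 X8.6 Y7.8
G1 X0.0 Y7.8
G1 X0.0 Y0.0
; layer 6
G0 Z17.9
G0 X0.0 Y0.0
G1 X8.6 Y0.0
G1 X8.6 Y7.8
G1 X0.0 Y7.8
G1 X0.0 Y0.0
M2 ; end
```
solid part
  facet normal 0.0000 0.0000 -1.0000
    outer loop
      vertex 8.6 7.8 0.0
      vertex 8.6 0.0 0.0
      vertex 0.0 0.0 0.0
    endloop
  endfacet
  facet normal 0.0000 0.0000 -1.0000
    outer loop
      vertex 0.0 7.8 0.0
      vertex 8.6 7.8 0.0
      vertex 0.0 0.0 0.0
    endloop
  endfacet
  facet normal 0.0000 0.0000 1.0000
    outer loop
      vertex 0.0 0.0 17.9
      vertex 8.6 0.0 17.9
      vertex 8.6 7.8 17.9
    endloop
  endfacet
  facet normal 0.0000 0.0000 1.0000
    outer loop
      vertex 0.0 0.0 17.9
      vertex 8.6 7.8 17.9
      vertex 0.0 7.8 17.9
    endloop
  endfacet
  facet normal 0.0000 -1.0000 0.0000
    outer loop
      vertex 0.0 0.0 0.0
      vertex 8.6 0.0 0.0
      vertex 8.6 0.0 17.9
    endloop
  endfacet
  facet normal 0.0000 -1.0000 0.0000
    outer loop
      vertex 0.0 0.0 0.0
      vertex 8.6 0.0 17.9
      vertex 0.0 0.0 17.9
    endloop
  endfacet
  facet normal 0.0000 1.0000 0.0000
    outer loop
      vertex 8.6 7.8 17.9
      vertex 8.6 7.8 0.0
      vertex 0.0 7.8 0.0
    endloop
  endfacet
  facet normal 0.0000 1.0000 0.0000
    outer loop
      vertex 0.0 7.8 17.9
      vertex 8.6 7.8 17.9
      vertex 0.0 7.8 0.0
    endloop
  endfacet
  facet normal -1.0000 0.0000 0.0000
    outer loop
      vertex 0.0 7.8 17.9
      vertex 0.0 7.8 0.0
      vertex 0.0 0.0 0.0
    endloop
  endfacet
  facet normal -1.0000 0.0000 0.0000
    outer loop
      vertex 0.0 0.0 17.9
      vertex 0.0 7.8 17.9
      vertex 0.0 0.0 0.0
    endloop
  endfacet
  facet normal 1.0000 0.0000 0.0000
    outer loop
      vertex 8.6 0.0 0.0
      vertex 8.6 7.8 0.0
      vertex 8.6 7.8 17.9
    endloop
  endfacet
  facet normal 1.0000 0.0000 0.0000
    outer loop
      vertex 8.6 0.0 0.0
      vertex 8.6 7.8 17.9
      vertex 8.6 0.0 17.9
    endloop
  endfacet
endsolid part

The G0 Z moves step by Δz≈3.0 mm. Every layer's G1 loop is the same polygon, so the solid is a straight extrusion of it from z=0 to z≈17.9. Closing with flat bottom and top caps and triangulating gives 12 facets — a rectangular box, roughly 8.6 × 7.8 mm footprint and 17.9 mm tall.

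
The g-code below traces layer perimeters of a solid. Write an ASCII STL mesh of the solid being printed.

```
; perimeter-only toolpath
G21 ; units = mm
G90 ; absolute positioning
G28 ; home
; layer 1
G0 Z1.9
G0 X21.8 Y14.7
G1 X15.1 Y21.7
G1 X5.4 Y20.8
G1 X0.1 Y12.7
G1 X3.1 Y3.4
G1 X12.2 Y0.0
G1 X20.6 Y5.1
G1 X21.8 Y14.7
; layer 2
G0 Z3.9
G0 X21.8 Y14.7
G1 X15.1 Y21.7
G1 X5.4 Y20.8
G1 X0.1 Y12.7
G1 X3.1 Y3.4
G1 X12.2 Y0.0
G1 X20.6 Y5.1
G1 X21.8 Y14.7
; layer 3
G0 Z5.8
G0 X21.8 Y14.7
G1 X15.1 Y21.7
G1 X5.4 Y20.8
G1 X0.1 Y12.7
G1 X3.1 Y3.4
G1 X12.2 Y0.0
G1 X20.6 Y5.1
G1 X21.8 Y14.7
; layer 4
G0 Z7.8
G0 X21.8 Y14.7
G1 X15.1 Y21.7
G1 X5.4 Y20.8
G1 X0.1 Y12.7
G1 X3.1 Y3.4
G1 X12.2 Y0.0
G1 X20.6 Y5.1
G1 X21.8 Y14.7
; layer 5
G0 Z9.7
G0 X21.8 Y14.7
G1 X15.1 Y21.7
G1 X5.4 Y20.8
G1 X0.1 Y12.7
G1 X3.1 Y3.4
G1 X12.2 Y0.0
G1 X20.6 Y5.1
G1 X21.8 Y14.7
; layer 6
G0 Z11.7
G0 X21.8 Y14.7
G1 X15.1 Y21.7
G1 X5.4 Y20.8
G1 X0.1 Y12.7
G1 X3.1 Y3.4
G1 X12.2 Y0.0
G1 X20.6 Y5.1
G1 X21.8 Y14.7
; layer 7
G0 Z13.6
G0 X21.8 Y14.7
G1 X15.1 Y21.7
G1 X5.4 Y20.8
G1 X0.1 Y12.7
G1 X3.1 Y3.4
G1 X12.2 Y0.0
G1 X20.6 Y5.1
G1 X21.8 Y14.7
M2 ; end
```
solid part
  facet normal 0.0000 0.0000 -1.0000
    outer loop
      vertex 5.4 20.8 0.0
      vertex 15.1 21.7 0.0
      vertex 21.8 14.7 0.0
    endloop
  endfacet
  facet normal 0.0000 0.0000 -1.0000
    outer loop
      vertex 0.1 12.7 0.0
      vertex 5.4 20.8 0.0
      vertex 21.8 14.7 0.0
    endloop
  endfacet
  facet normal 0.0000 0.0000 -1.0000
    outer loop
      vertex 3.1 3.4 0.0
      vertex 0.1 12.7 0.0
      vertex 21.8 14.7 0.0
    endloop
  endfacet
  facet normal 0.0000 0.0000 -1.0000
    outer loop
      vertex 12.2 0.0 0.0
      vertex 3.1 3.4 0.0
      vertex 21.8 14.7 0.0
    endloop
  endfacet
  facet normal 0.0000 0.0000 -1.0000
    outer loop
      vertex 20.6 5.1 0.0
      vertex 12.2 0.0 0.0
      vertex 21.8 14.7 0.0
    endloop
  endfacet
  facet normal 0.0000 0.0000 1.0000
    outer loop
      vertex 21.8 14.7 13.6
      vertex 15.1 21.7 13.6
      vertex 5.4 20.8 13.6
    endloop
  endfacet
  facet normal 0.0000 0.0000 1.0000
    outer loop
      vertex 21.8 14.7 13.6
      vertex 5.4 20.8 13.6
      vertex 0.1 12.7 13.6
    endloop
  endfacet
  facet normal 0.0000 0.0000 1.0000
    outer loop
      vertex 21.8 14.7 13.6
      vertex 0.1 12.7 13.6
      vertex 3.1 3.4 13.6
    endloop
  endfacet
  facet normal 0.0000 0.0000 1.0000
    outer loop
      vertex 21.8 14.7 13.6
      vertex 3.1 3.4 13.6
      vertex 12.2 0.0 13.6
    endloop
  endfacet
  facet normal 0.0000 0.0000 1.0000
    outer loop
      vertex 21.8 14.7 13.6
      vertex 12.2 0.0 13.6
      vertex 20.6 5.1 13.6
    endloop
  endfacet
  facet normal 0.7224 0.6915 0.0000
    outer loop
      vertex 21.8 14.7 0.0
      vertex 15.1 21.7 0.0
      vertex 15.1 21.7 13.6
    endloop
  endfacet
  facet normal 0.7224 0.6915 0.0000
    outer loop
      vertex 21.8 14.7 0.0
      vertex 15.1 21.7 13.6
      vertex 21.8 14.7 13.6
    endloop
  endfacet
  facet normal -0.0924 0.9957 0.0000
    outer loop
      vertex 15.1 21.7 0.0
      vertex 5.4 20.8 0.0
      vertex 5.4 20.8 13.6
    endloop
  endfacet
  facet normal -0.0924 0.9957 0.0000
    outer loop
      vertex 15.1 21.7 0.0
      vertex 5.4 20.8 13.6
      vertex 15.1 21.7 13.6
    endloop
  endfacet
  facet normal -0.8368 0.5475 0.0000
    outer loop
      vertex 5.4 20.8 0.0
      vertex 0.1 12.7 0.0
      vertex 0.1 12.7 13.6
    endloop
  endfacet
  facet normal -0.8368 0.5475 0.0000
    outer loop
      vertex 5.4 20.8 0.0
      vertex 0.1 12.7 13.6
      vertex 5.4 20.8 13.6
    endloop
  endfacet
  facet normal -0.9517 -0.3070 0.0000
    outer loop
      vertex 0.1 12.7 0.0
      vertex 3.1 3.4 0.0
      vertex 3.1 3.4 13.6
    endloop
  endfacet
  facet normal -0.9517 -0.3070 0.0000
    outer loop
      vertex 0.1 12.7 0.0
      vertex 3.1 3.4 13.6
      vertex 0.1 12.7 13.6
    endloop
  endfacet
  facet normal -0.3500 -0.9368 0.0000
    outer loop
      vertex 3.1 3.4 0.0
      vertex 12.2 0.0 0.0
      vertex 12.2 0.0 13.6
    endloop
  endfacet
  facet normal -0.3500 -0.9368 0.0000
    outer loop
      vertex 3.1 3.4 0.0
      vertex 12.2 0.0 13.6
      vertex 3.1 3.4 13.6
    endloop
  endfacet
  facet normal 0.5190 -0.8548 0.0000
    outer loop
      vertex 12.2 0.0 0.0
      vertex 20.6 5.1 0.0
      vertex 20.6 5.1 13.6
    endloop
  endfacet
  facet normal 0.5190 -0.8548 0.0000
    outer loop
      vertex 12.2 0.0 0.0
      vertex 20.6 5.1 13.6
      vertex 12.2 0.0 13.6
    endloop
  endfacet
  facet normal 0.9923 -0.1240 0.0000
    outer loop
      vertex 20.6 5.1 0.0
      vertex 21.8 14.7 0.0
      vertex 21.8 14.7 13.6
    endloop
  endfacet
  facet normal 0.9923 -0.1240 0.0000
    outer loop
      vertex 20.6 5.1 0.0
      vertex 21.8 14.7 13.6
      vertex 20.6 5.1 13.6
    endloop
  endfacet
endsolid part

The G0 Z moves step by Δz≈1.9 mm. Every layer's G1 loop is the same polygon, so the solid is a straight extrusion of it from z=0 to z≈13.6. Closing with flat bottom and top caps and triangulating gives 24 facets — a regular 7-sided prism (a cylinder approximated with 7 flat sides), circumscribed radius ≈ 11.2 mm, height ≈ 13.6 mm.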